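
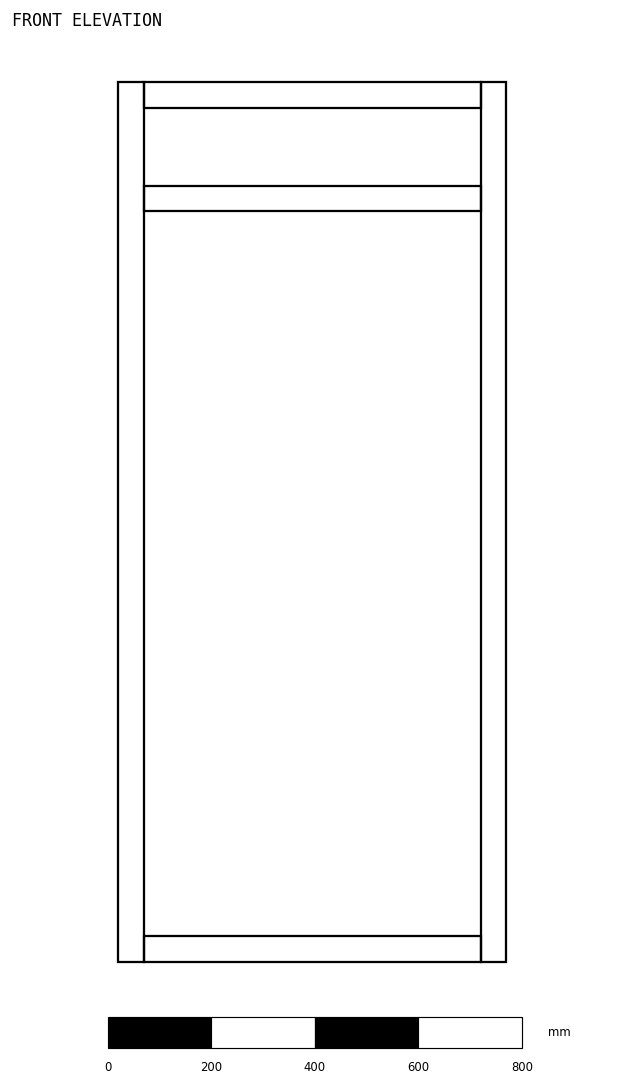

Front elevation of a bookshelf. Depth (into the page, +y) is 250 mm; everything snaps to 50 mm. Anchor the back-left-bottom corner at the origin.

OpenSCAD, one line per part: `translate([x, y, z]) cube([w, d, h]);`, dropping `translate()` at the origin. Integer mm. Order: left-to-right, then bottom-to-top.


cube([50, 250, 1700]);
translate([50, 0, 0]) cube([650, 250, 50]);
translate([50, 0, 1450]) cube([650, 250, 50]);
translate([50, 0, 1650]) cube([650, 250, 50]);
translate([700, 0, 0]) cube([50, 250, 1700]);


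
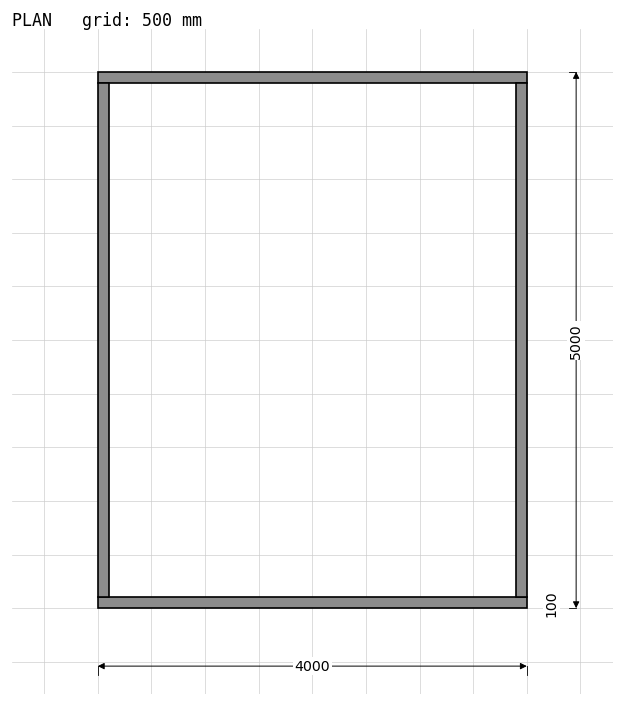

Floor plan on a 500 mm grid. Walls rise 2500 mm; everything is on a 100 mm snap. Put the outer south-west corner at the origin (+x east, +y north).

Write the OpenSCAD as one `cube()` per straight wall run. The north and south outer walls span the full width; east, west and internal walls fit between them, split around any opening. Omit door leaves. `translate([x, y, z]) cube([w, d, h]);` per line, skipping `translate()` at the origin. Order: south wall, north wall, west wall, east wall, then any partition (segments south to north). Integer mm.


cube([4000, 100, 2500]);
translate([0, 4900, 0]) cube([4000, 100, 2500]);
translate([0, 100, 0]) cube([100, 4800, 2500]);
translate([3900, 100, 0]) cube([100, 4800, 2500]);


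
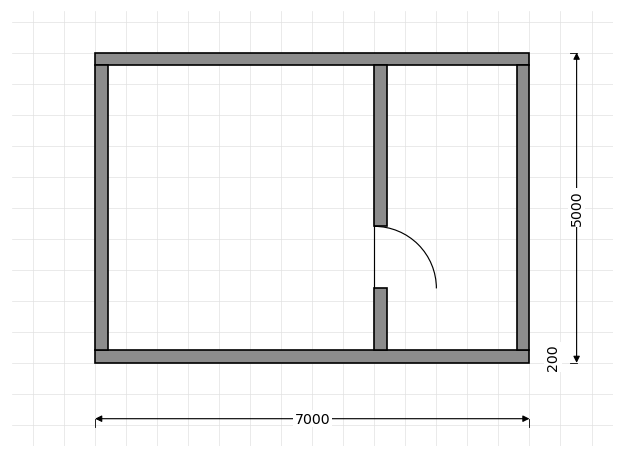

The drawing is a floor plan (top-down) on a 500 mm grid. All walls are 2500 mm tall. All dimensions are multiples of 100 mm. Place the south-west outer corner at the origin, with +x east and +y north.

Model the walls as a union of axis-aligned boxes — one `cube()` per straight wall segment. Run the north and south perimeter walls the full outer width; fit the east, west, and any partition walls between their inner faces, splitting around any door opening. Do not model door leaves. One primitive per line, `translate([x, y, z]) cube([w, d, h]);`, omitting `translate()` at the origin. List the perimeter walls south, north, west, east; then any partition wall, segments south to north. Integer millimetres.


cube([7000, 200, 2500]);
translate([0, 4800, 0]) cube([7000, 200, 2500]);
translate([0, 200, 0]) cube([200, 4600, 2500]);
translate([6800, 200, 0]) cube([200, 4600, 2500]);
translate([4500, 200, 0]) cube([200, 1000, 2500]);
translate([4500, 2200, 0]) cube([200, 2600, 2500]);


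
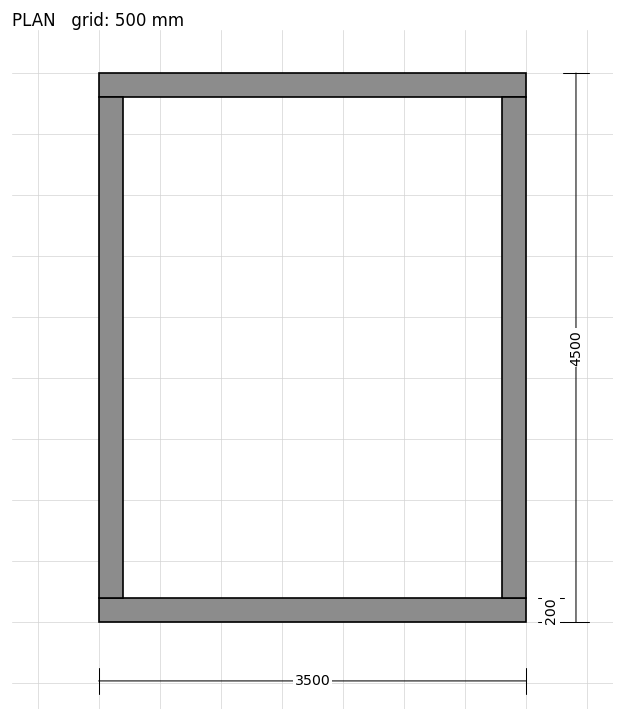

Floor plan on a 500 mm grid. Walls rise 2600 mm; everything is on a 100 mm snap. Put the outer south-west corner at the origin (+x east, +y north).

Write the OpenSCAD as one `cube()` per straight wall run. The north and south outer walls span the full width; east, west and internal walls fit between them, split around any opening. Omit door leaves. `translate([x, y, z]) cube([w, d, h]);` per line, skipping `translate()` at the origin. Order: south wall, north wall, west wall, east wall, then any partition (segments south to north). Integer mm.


cube([3500, 200, 2600]);
translate([0, 4300, 0]) cube([3500, 200, 2600]);
translate([0, 200, 0]) cube([200, 4100, 2600]);
translate([3300, 200, 0]) cube([200, 4100, 2600]);


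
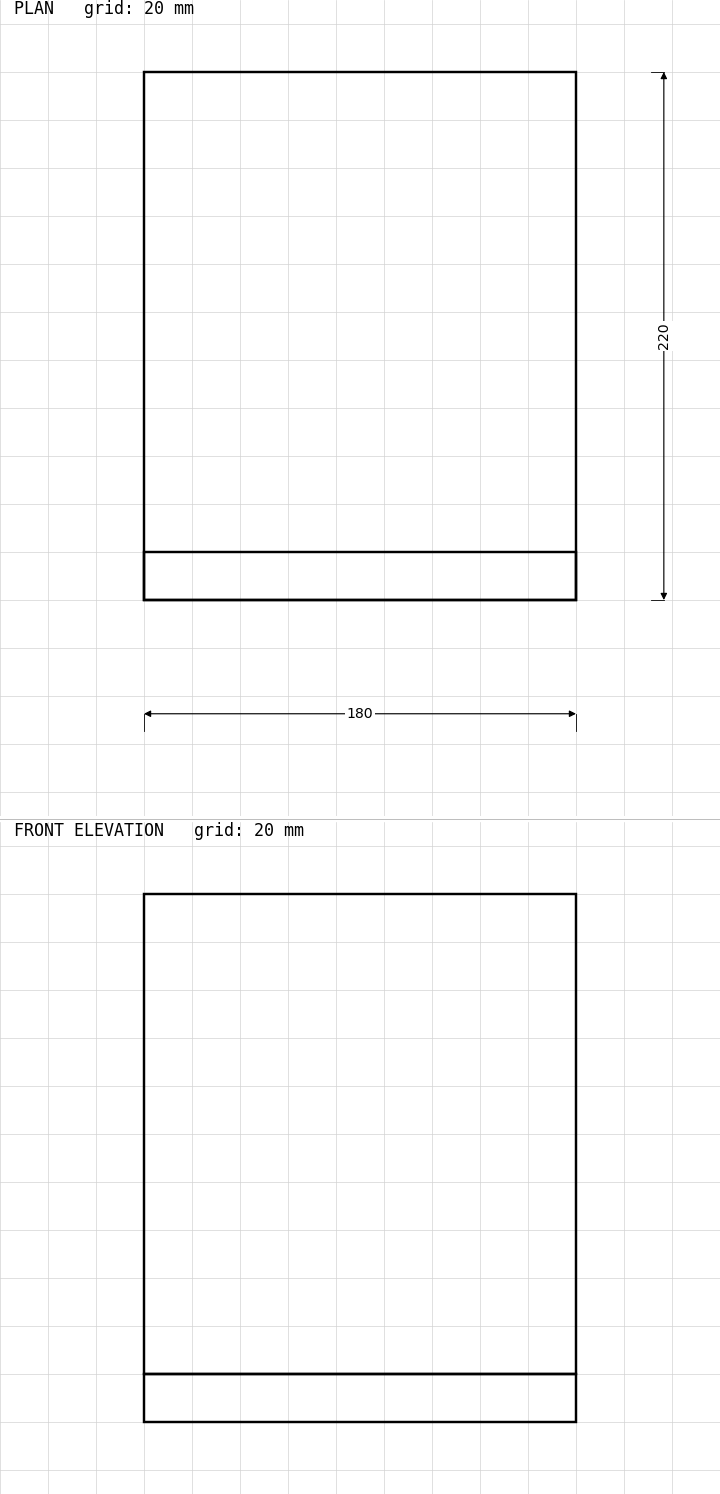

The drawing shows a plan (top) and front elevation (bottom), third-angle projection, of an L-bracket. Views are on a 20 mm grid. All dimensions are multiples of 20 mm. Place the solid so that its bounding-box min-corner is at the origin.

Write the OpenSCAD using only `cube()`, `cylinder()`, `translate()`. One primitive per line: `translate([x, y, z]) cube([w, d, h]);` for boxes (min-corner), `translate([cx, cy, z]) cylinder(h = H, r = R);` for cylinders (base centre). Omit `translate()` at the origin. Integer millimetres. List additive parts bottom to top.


cube([180, 220, 20]);
translate([0, 0, 20]) cube([180, 20, 200]);


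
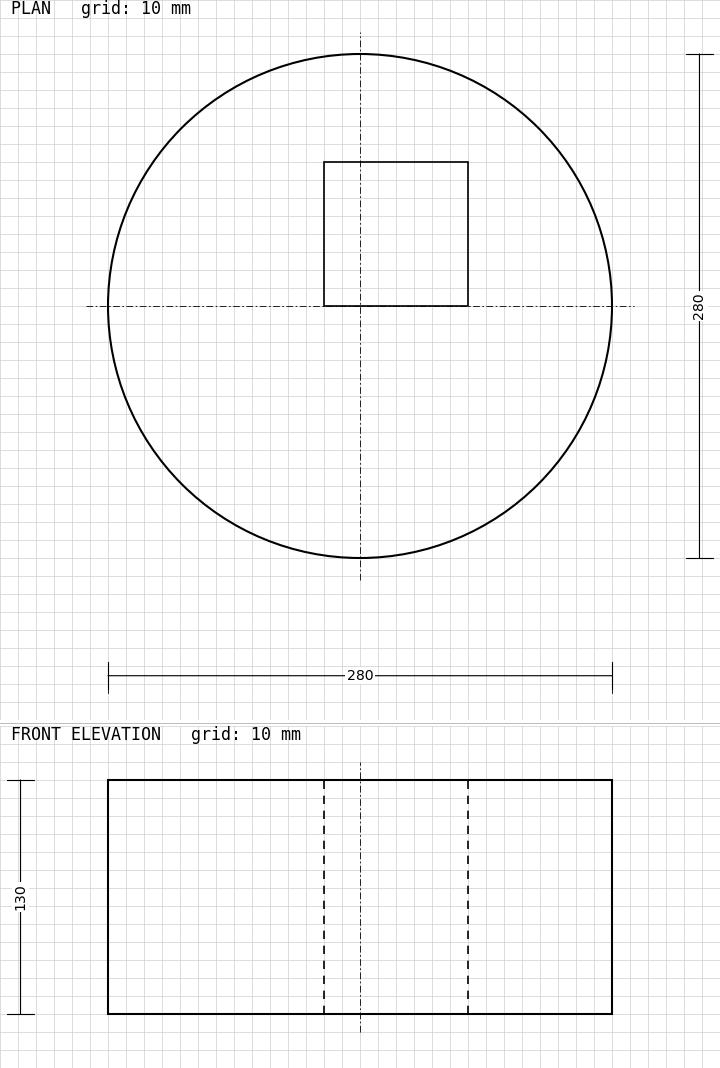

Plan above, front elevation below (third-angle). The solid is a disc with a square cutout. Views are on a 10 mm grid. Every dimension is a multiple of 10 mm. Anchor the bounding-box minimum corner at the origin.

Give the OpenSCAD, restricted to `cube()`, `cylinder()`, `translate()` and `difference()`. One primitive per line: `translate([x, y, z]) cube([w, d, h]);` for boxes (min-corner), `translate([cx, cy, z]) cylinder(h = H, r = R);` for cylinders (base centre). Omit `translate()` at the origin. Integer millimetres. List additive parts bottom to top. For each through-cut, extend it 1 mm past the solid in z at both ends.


difference() {
  translate([140, 140, 0]) cylinder(h = 130, r = 140);
  translate([120, 140, -1]) cube([80, 80, 132]);
}


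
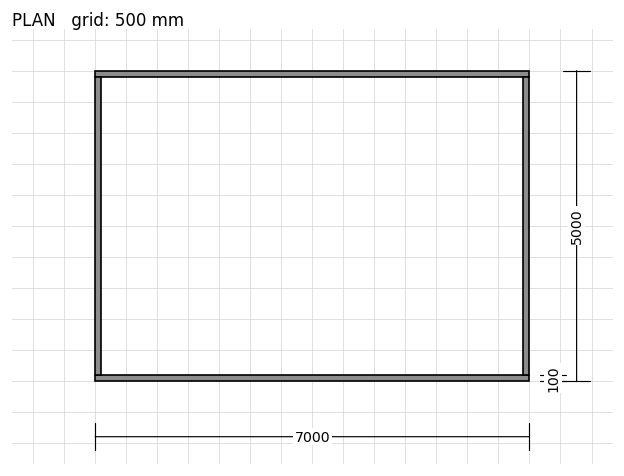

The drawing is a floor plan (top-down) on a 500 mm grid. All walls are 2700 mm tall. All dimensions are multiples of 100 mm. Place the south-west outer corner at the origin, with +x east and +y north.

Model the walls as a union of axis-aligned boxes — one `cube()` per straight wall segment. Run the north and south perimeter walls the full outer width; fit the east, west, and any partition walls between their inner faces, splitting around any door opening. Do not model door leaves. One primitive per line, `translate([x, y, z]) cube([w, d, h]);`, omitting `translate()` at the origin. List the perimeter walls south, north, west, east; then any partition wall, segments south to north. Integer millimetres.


cube([7000, 100, 2700]);
translate([0, 4900, 0]) cube([7000, 100, 2700]);
translate([0, 100, 0]) cube([100, 4800, 2700]);
translate([6900, 100, 0]) cube([100, 4800, 2700]);


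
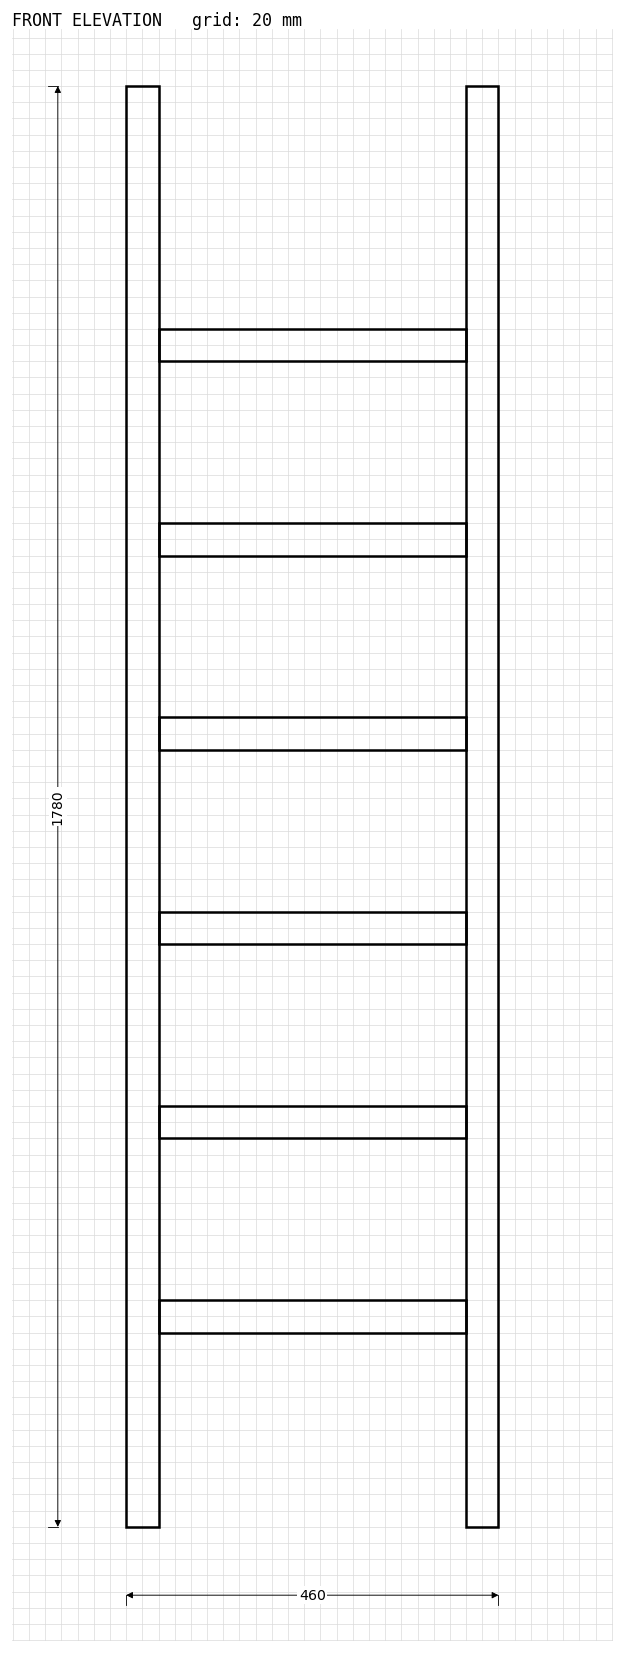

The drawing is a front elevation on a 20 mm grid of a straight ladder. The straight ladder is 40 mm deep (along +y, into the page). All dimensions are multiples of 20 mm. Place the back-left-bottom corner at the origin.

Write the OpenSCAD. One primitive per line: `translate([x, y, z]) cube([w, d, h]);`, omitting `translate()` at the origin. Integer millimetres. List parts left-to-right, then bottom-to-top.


cube([40, 40, 1780]);
translate([40, 0, 240]) cube([380, 40, 40]);
translate([40, 0, 480]) cube([380, 40, 40]);
translate([40, 0, 720]) cube([380, 40, 40]);
translate([40, 0, 960]) cube([380, 40, 40]);
translate([40, 0, 1200]) cube([380, 40, 40]);
translate([40, 0, 1440]) cube([380, 40, 40]);
translate([420, 0, 0]) cube([40, 40, 1780]);


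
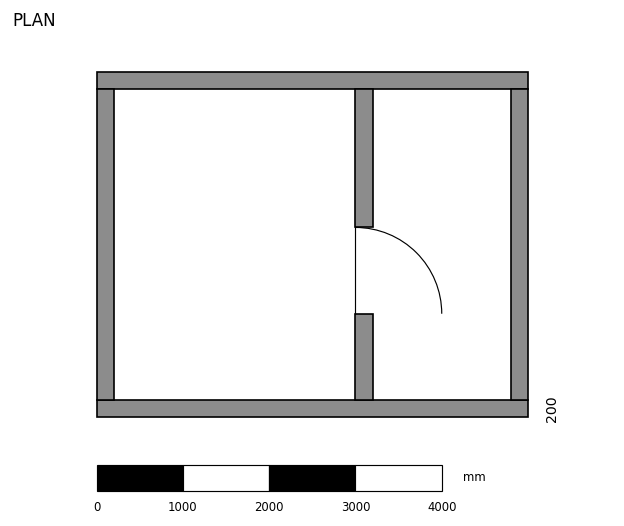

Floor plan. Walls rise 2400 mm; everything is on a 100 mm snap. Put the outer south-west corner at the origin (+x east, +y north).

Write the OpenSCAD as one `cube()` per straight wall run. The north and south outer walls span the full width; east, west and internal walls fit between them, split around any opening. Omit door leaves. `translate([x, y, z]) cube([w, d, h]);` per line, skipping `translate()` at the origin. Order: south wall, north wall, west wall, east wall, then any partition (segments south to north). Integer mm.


cube([5000, 200, 2400]);
translate([0, 3800, 0]) cube([5000, 200, 2400]);
translate([0, 200, 0]) cube([200, 3600, 2400]);
translate([4800, 200, 0]) cube([200, 3600, 2400]);
translate([3000, 200, 0]) cube([200, 1000, 2400]);
translate([3000, 2200, 0]) cube([200, 1600, 2400]);


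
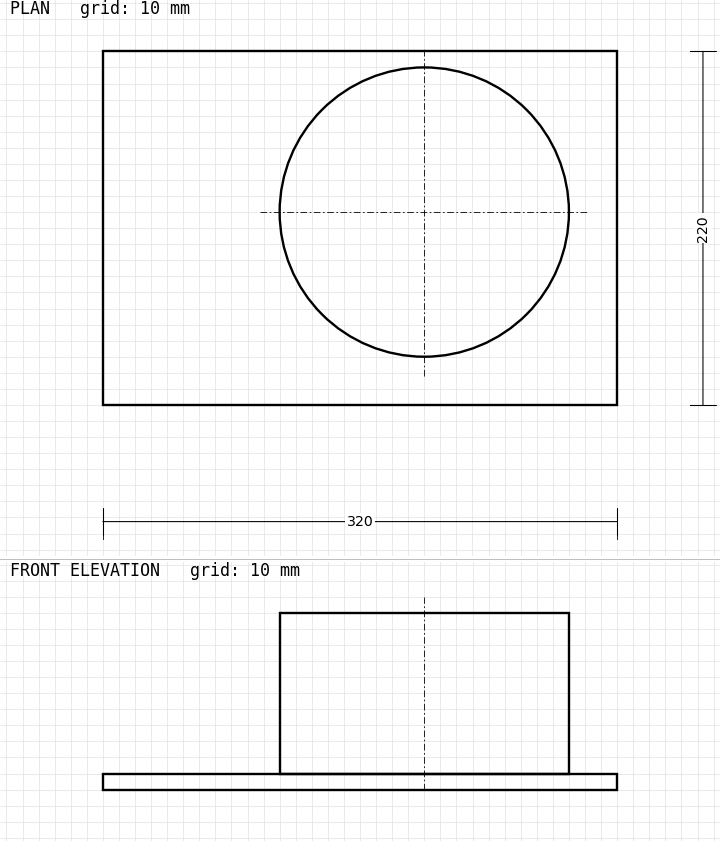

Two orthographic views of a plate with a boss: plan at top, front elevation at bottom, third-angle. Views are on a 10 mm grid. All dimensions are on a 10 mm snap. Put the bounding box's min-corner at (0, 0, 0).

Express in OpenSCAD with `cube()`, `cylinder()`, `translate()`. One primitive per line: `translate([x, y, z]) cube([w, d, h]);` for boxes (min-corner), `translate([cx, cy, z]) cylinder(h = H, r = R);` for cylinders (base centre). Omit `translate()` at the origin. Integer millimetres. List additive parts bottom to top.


cube([320, 220, 10]);
translate([200, 120, 10]) cylinder(h = 100, r = 90);


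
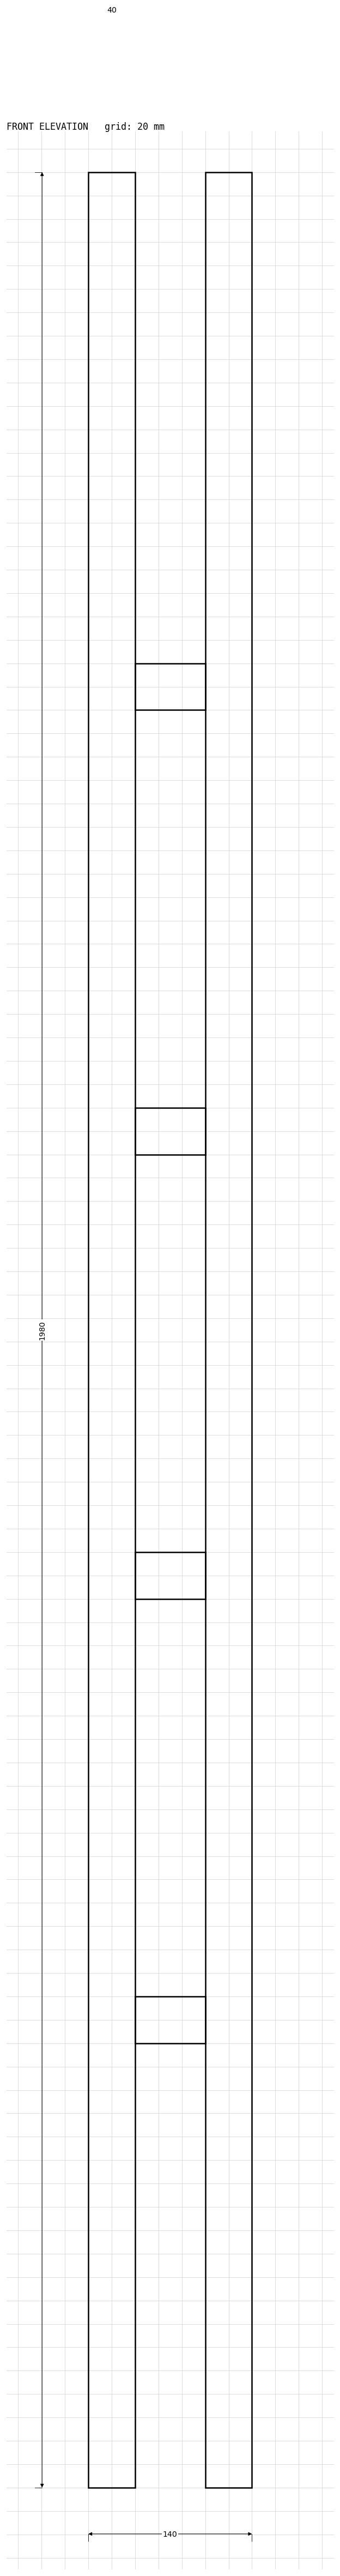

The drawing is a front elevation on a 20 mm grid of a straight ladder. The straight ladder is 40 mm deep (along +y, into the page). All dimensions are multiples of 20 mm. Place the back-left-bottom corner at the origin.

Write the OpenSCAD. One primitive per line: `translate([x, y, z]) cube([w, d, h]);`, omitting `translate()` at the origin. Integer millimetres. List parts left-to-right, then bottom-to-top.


cube([40, 40, 1980]);
translate([40, 0, 380]) cube([60, 40, 40]);
translate([40, 0, 760]) cube([60, 40, 40]);
translate([40, 0, 1140]) cube([60, 40, 40]);
translate([40, 0, 1520]) cube([60, 40, 40]);
translate([100, 0, 0]) cube([40, 40, 1980]);


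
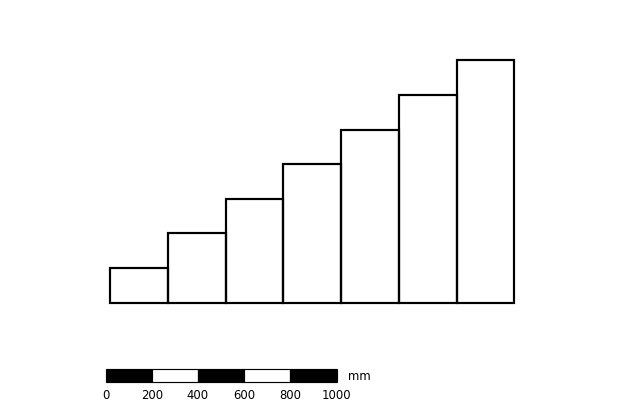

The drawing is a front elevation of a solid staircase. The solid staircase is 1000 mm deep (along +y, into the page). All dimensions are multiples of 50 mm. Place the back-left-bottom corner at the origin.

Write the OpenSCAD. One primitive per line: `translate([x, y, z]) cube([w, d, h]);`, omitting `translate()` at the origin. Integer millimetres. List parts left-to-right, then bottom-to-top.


cube([250, 1000, 150]);
translate([250, 0, 0]) cube([250, 1000, 300]);
translate([500, 0, 0]) cube([250, 1000, 450]);
translate([750, 0, 0]) cube([250, 1000, 600]);
translate([1000, 0, 0]) cube([250, 1000, 750]);
translate([1250, 0, 0]) cube([250, 1000, 900]);
translate([1500, 0, 0]) cube([250, 1000, 1050]);


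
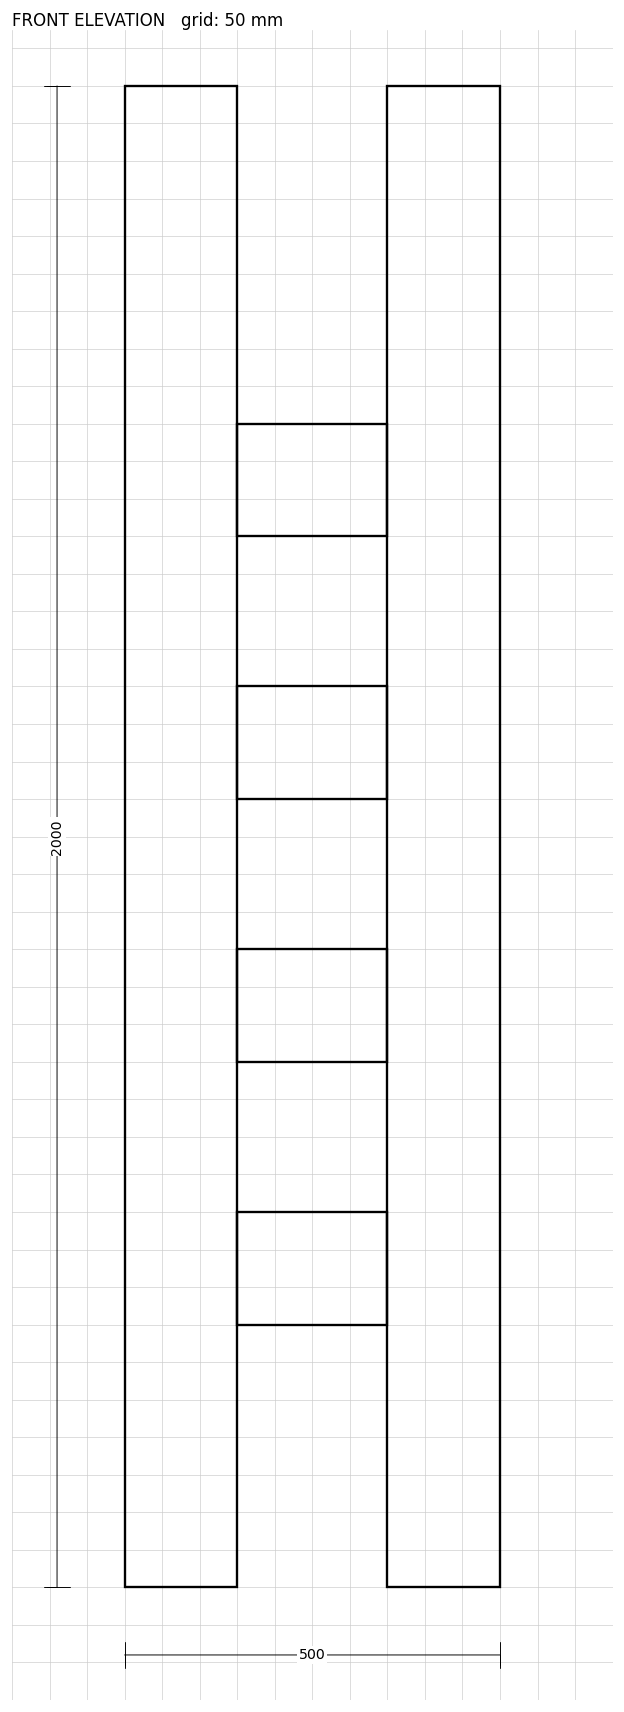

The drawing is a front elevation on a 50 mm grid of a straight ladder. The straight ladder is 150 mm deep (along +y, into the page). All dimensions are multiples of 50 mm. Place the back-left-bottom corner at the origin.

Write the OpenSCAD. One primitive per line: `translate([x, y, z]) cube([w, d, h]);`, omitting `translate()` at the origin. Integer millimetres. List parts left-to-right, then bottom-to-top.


cube([150, 150, 2000]);
translate([150, 0, 350]) cube([200, 150, 150]);
translate([150, 0, 700]) cube([200, 150, 150]);
translate([150, 0, 1050]) cube([200, 150, 150]);
translate([150, 0, 1400]) cube([200, 150, 150]);
translate([350, 0, 0]) cube([150, 150, 2000]);


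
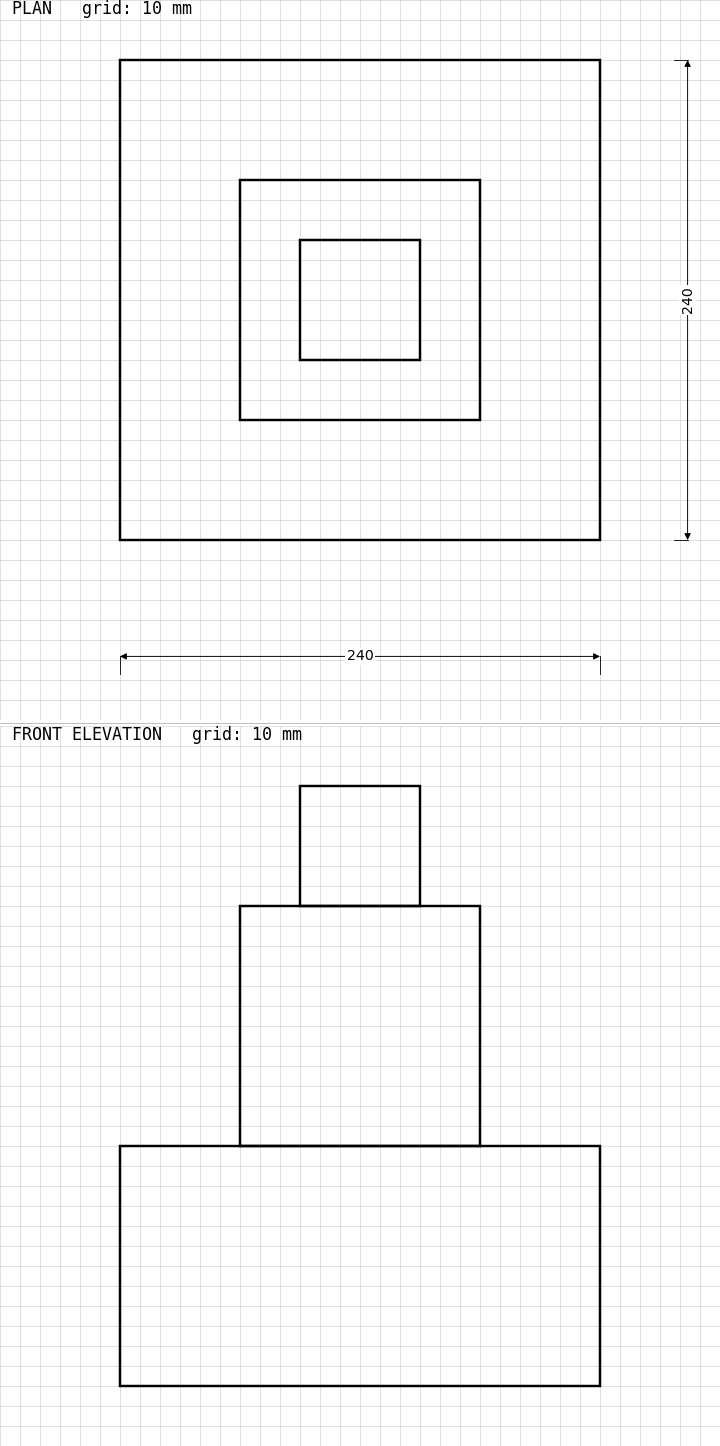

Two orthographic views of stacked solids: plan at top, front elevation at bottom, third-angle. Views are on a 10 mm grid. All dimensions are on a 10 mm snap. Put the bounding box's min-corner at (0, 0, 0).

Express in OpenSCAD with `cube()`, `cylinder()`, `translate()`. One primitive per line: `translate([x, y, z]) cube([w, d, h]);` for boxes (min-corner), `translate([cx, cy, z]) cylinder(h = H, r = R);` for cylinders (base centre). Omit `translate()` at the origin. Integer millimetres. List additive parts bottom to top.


cube([240, 240, 120]);
translate([60, 60, 120]) cube([120, 120, 120]);
translate([90, 90, 240]) cube([60, 60, 60]);


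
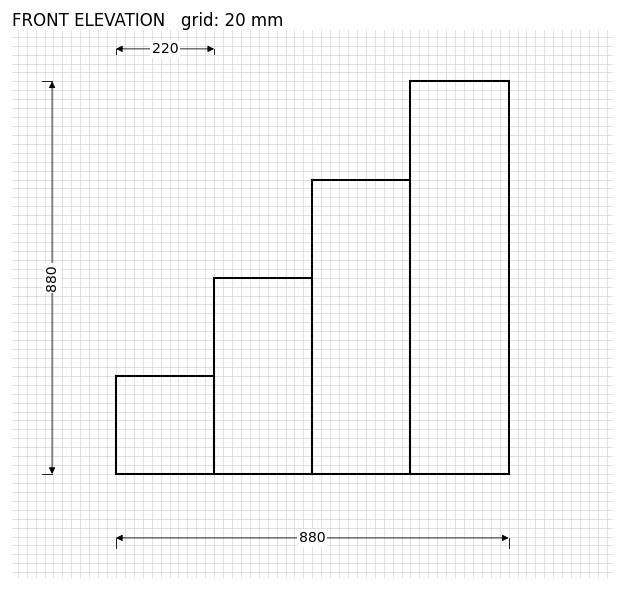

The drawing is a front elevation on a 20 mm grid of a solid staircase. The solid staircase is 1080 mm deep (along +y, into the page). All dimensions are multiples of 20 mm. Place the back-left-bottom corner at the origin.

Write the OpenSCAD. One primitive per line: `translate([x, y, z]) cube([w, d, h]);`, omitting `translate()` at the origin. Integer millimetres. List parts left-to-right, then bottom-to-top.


cube([220, 1080, 220]);
translate([220, 0, 0]) cube([220, 1080, 440]);
translate([440, 0, 0]) cube([220, 1080, 660]);
translate([660, 0, 0]) cube([220, 1080, 880]);


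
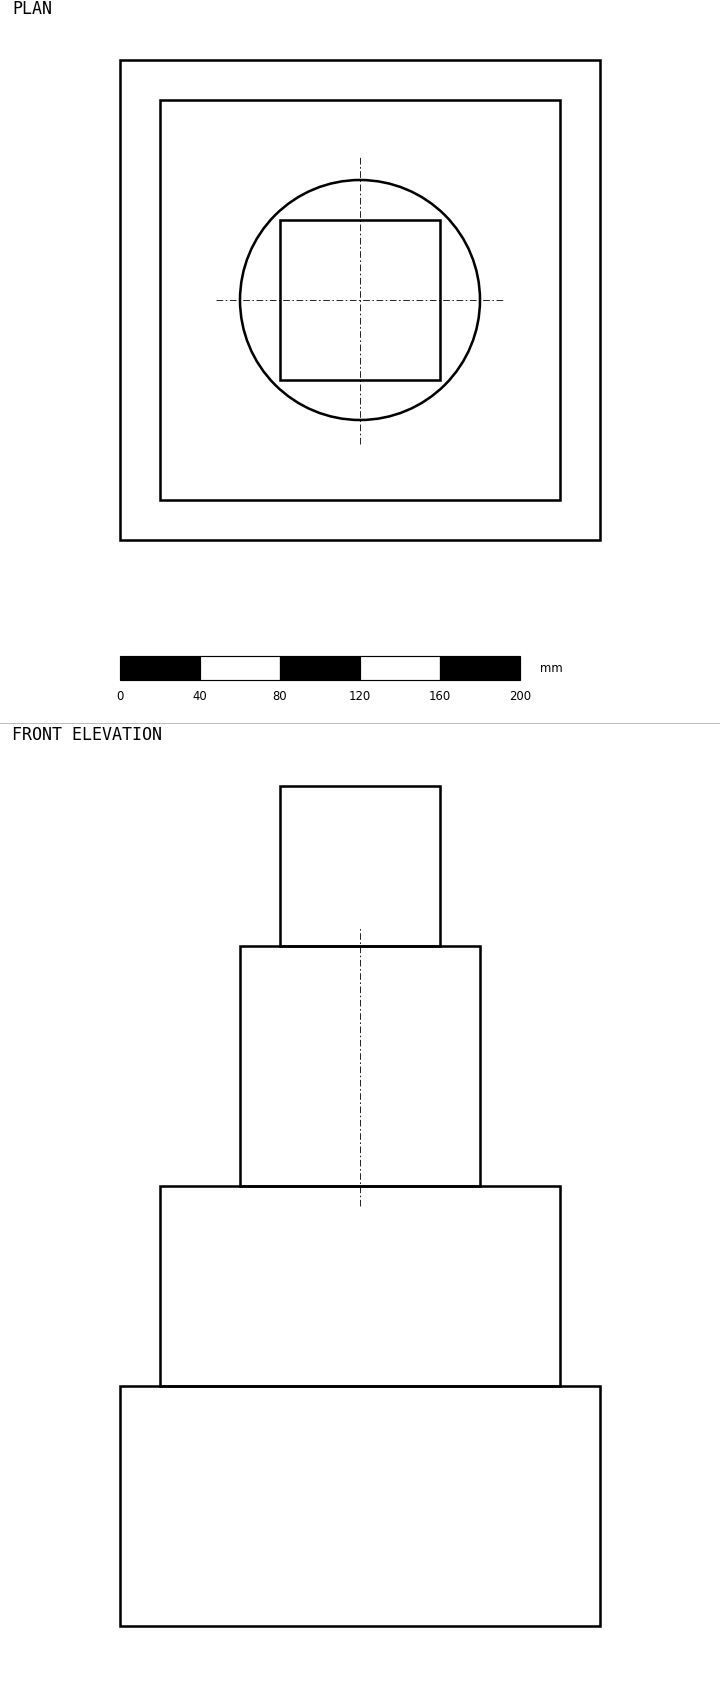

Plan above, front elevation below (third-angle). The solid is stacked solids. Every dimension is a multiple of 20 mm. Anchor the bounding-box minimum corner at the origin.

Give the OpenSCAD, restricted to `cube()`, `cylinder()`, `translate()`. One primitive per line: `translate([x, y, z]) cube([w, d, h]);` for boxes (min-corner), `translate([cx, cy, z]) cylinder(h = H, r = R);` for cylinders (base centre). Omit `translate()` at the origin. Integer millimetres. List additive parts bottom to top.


cube([240, 240, 120]);
translate([20, 20, 120]) cube([200, 200, 100]);
translate([120, 120, 220]) cylinder(h = 120, r = 60);
translate([80, 80, 340]) cube([80, 80, 80]);


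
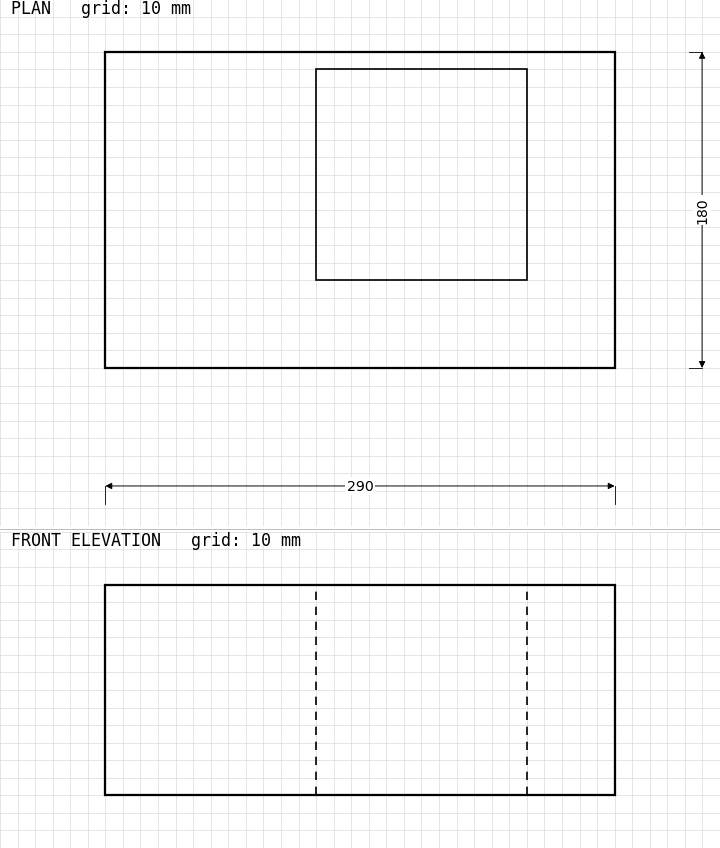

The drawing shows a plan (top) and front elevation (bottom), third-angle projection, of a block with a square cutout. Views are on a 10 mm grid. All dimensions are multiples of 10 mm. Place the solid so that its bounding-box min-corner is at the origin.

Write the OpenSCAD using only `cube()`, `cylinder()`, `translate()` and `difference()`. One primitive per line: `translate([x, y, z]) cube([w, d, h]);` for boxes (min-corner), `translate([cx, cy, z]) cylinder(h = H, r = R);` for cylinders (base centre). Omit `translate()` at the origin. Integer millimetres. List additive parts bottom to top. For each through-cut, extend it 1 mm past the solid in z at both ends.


difference() {
  cube([290, 180, 120]);
  translate([120, 50, -1]) cube([120, 120, 122]);
}


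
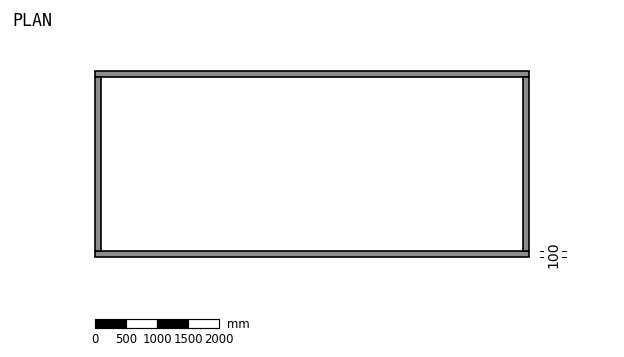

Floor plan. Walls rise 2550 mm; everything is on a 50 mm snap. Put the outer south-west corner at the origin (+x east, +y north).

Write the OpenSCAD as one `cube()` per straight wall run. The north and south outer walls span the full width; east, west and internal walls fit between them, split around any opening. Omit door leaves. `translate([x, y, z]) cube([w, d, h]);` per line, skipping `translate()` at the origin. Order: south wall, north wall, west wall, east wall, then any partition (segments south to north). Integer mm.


cube([7000, 100, 2550]);
translate([0, 2900, 0]) cube([7000, 100, 2550]);
translate([0, 100, 0]) cube([100, 2800, 2550]);
translate([6900, 100, 0]) cube([100, 2800, 2550]);


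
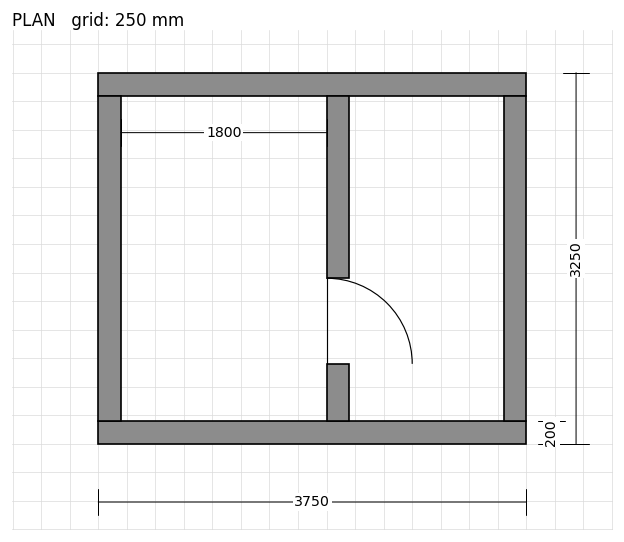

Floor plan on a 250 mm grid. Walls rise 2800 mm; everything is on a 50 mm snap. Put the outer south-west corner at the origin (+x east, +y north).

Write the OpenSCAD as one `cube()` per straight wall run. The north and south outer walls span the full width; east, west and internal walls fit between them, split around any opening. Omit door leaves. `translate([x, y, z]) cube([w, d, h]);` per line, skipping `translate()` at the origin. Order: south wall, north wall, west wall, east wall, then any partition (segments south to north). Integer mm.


cube([3750, 200, 2800]);
translate([0, 3050, 0]) cube([3750, 200, 2800]);
translate([0, 200, 0]) cube([200, 2850, 2800]);
translate([3550, 200, 0]) cube([200, 2850, 2800]);
translate([2000, 200, 0]) cube([200, 500, 2800]);
translate([2000, 1450, 0]) cube([200, 1600, 2800]);


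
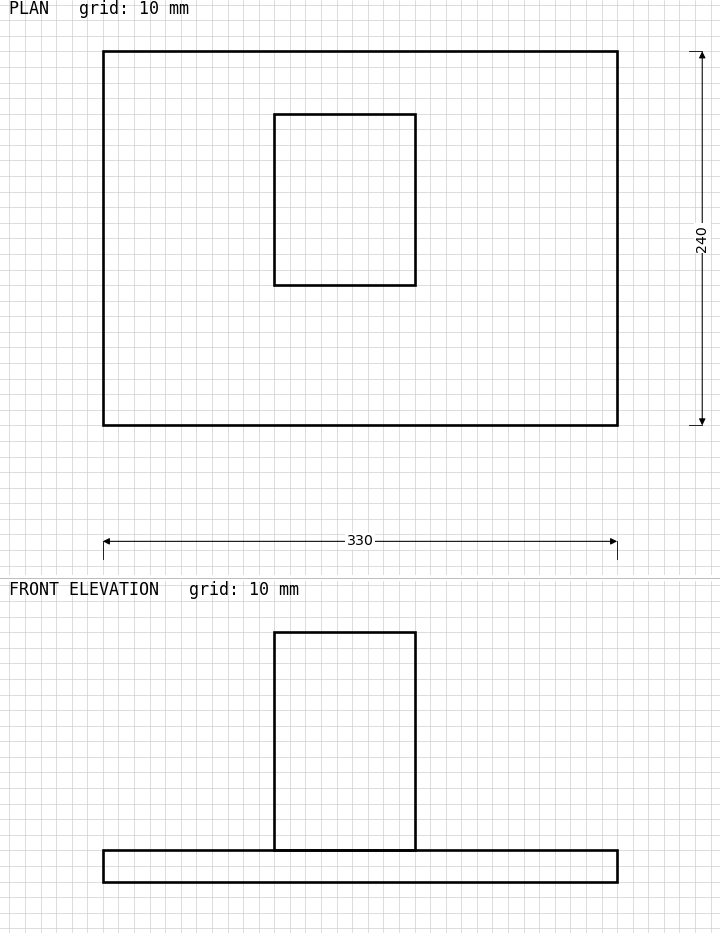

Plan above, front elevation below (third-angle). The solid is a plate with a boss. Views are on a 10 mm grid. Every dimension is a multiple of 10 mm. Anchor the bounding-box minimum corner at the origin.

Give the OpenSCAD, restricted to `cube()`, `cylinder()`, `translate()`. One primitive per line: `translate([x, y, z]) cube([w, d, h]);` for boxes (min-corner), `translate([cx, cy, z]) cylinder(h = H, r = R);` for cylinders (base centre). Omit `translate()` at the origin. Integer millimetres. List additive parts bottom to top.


cube([330, 240, 20]);
translate([110, 90, 20]) cube([90, 110, 140]);


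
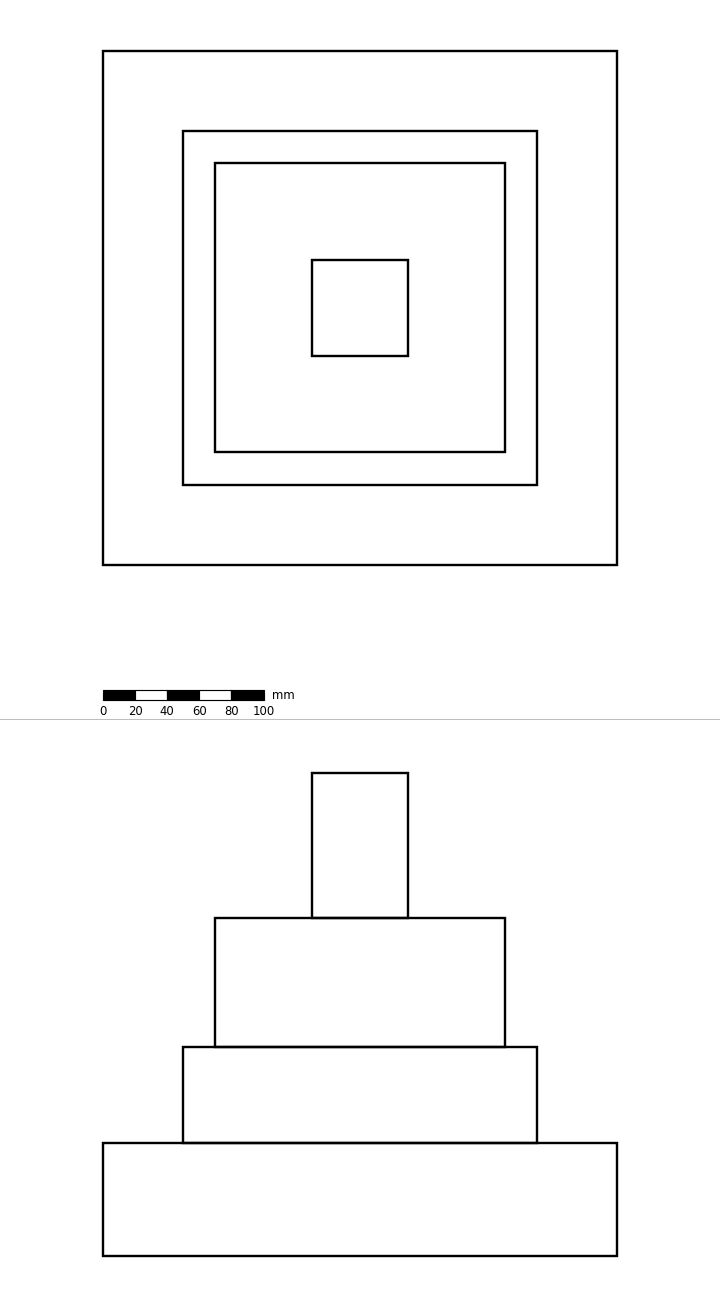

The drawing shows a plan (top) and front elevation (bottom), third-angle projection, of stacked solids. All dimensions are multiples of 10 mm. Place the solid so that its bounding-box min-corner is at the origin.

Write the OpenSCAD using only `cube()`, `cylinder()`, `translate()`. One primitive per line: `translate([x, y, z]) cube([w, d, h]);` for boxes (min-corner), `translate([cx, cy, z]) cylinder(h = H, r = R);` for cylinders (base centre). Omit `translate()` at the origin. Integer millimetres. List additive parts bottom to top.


cube([320, 320, 70]);
translate([50, 50, 70]) cube([220, 220, 60]);
translate([70, 70, 130]) cube([180, 180, 80]);
translate([130, 130, 210]) cube([60, 60, 90]);


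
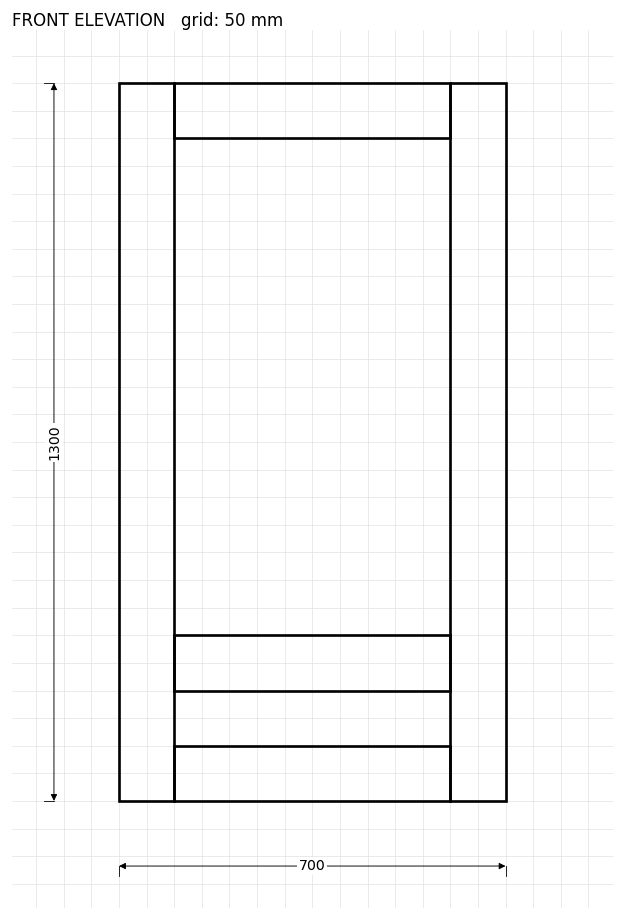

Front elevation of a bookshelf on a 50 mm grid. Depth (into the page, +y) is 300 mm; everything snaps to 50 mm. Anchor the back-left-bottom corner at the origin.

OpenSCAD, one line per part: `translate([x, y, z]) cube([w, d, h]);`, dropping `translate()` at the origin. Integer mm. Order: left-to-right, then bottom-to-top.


cube([100, 300, 1300]);
translate([100, 0, 0]) cube([500, 300, 100]);
translate([100, 0, 200]) cube([500, 300, 100]);
translate([100, 0, 1200]) cube([500, 300, 100]);
translate([600, 0, 0]) cube([100, 300, 1300]);


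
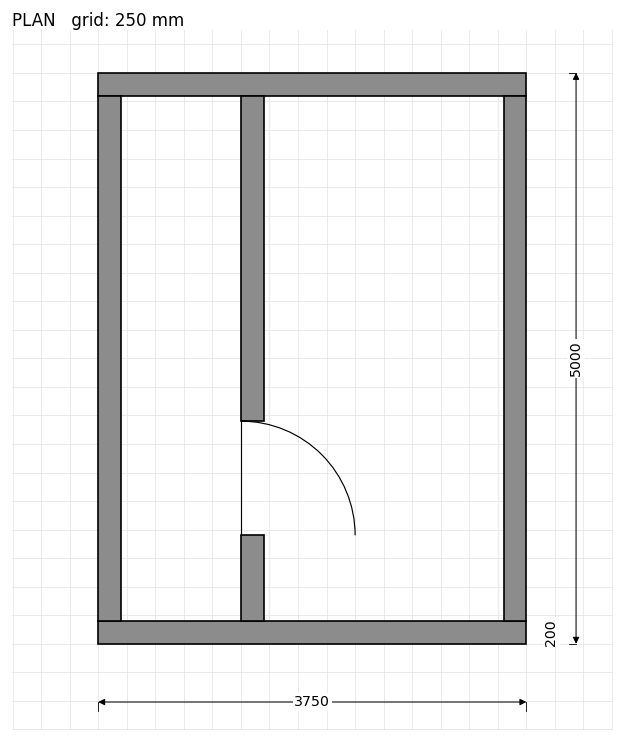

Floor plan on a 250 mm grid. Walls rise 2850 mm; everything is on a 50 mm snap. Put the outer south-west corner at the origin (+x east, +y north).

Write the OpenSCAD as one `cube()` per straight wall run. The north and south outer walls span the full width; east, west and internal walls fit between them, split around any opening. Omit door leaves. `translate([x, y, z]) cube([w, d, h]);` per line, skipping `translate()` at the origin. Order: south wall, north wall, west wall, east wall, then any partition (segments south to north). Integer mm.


cube([3750, 200, 2850]);
translate([0, 4800, 0]) cube([3750, 200, 2850]);
translate([0, 200, 0]) cube([200, 4600, 2850]);
translate([3550, 200, 0]) cube([200, 4600, 2850]);
translate([1250, 200, 0]) cube([200, 750, 2850]);
translate([1250, 1950, 0]) cube([200, 2850, 2850]);


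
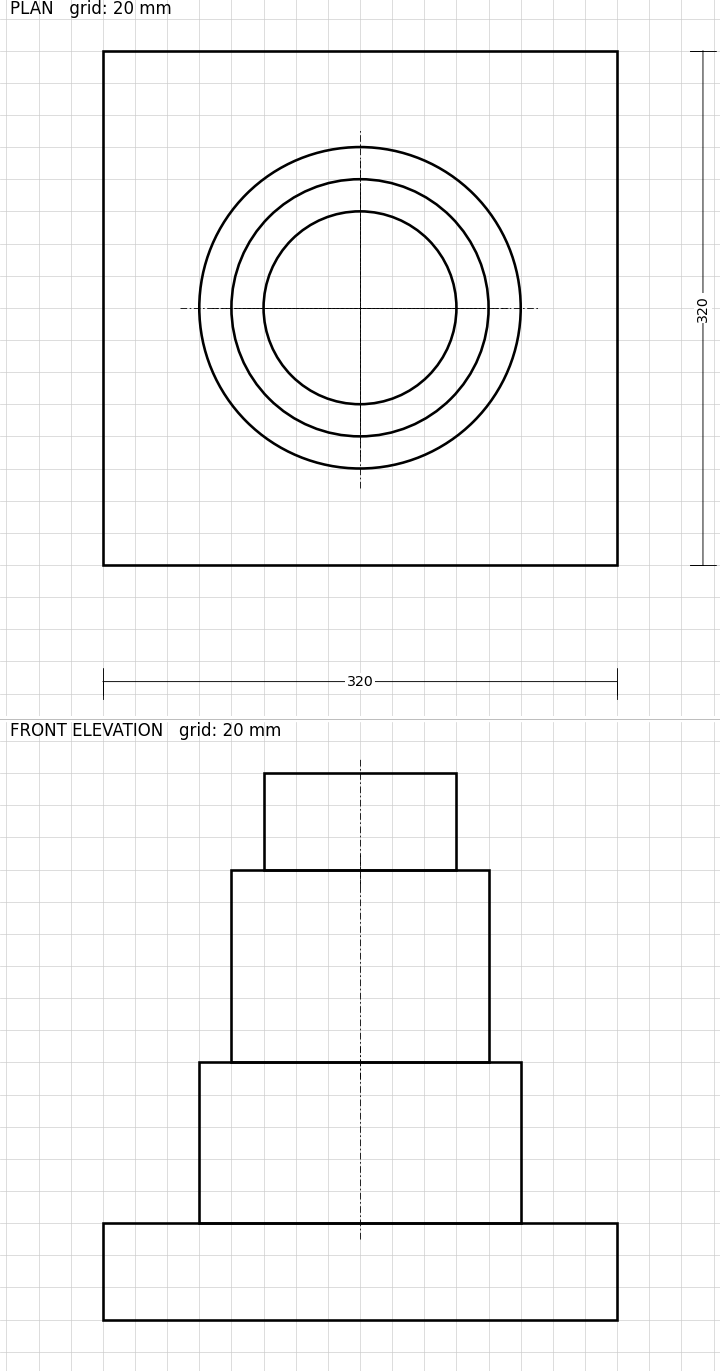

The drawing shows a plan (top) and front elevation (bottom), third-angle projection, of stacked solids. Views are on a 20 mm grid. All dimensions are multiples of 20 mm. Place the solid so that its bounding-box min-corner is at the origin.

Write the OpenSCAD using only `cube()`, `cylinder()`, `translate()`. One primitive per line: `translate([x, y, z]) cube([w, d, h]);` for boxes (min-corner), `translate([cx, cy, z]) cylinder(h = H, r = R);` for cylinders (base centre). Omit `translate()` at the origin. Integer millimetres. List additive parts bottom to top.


cube([320, 320, 60]);
translate([160, 160, 60]) cylinder(h = 100, r = 100);
translate([160, 160, 160]) cylinder(h = 120, r = 80);
translate([160, 160, 280]) cylinder(h = 60, r = 60);


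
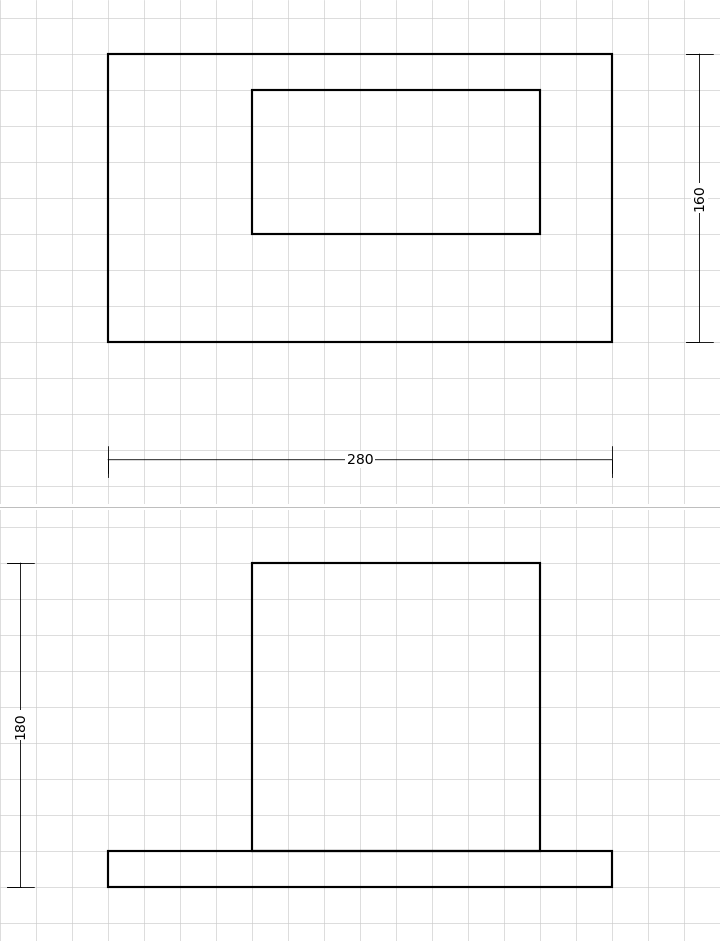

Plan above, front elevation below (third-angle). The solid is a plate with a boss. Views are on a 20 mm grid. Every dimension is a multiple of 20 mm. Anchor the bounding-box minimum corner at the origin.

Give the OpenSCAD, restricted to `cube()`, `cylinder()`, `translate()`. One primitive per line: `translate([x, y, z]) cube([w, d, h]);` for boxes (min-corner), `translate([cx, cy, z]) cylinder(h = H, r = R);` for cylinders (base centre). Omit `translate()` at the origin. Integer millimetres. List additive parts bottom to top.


cube([280, 160, 20]);
translate([80, 60, 20]) cube([160, 80, 160]);


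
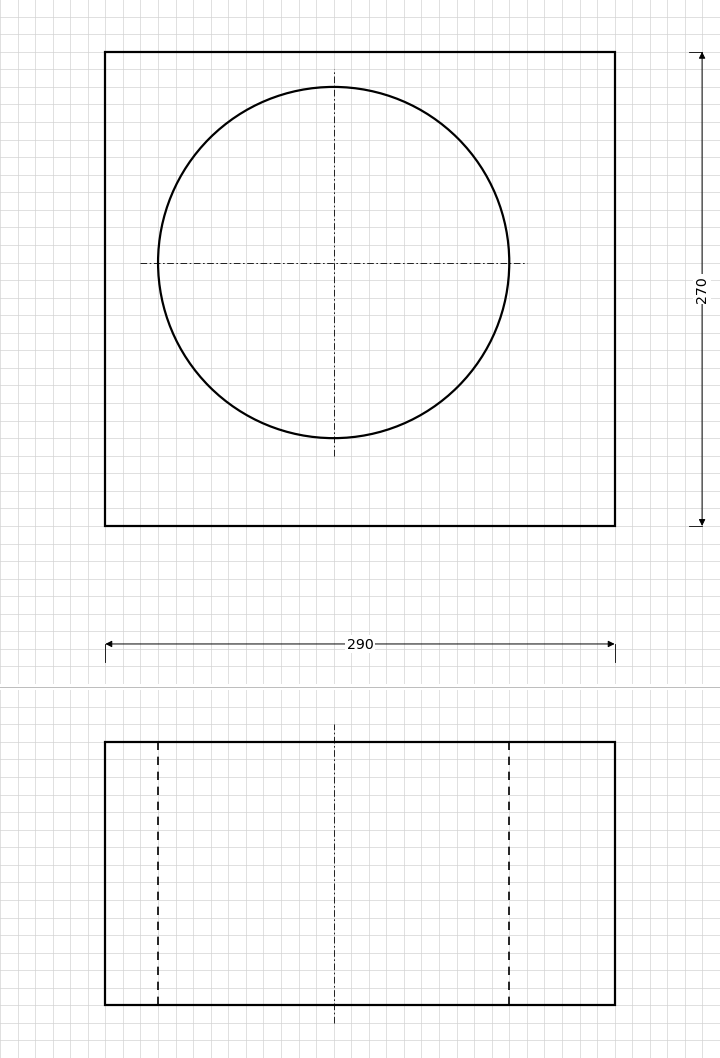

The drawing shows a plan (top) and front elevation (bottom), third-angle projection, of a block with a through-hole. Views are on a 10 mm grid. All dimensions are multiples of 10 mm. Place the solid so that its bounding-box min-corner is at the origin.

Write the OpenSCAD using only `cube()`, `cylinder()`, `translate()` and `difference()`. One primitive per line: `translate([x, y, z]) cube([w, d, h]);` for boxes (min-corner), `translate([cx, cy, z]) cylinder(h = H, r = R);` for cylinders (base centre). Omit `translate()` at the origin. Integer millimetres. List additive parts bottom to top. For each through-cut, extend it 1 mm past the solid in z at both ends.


difference() {
  cube([290, 270, 150]);
  translate([130, 150, -1]) cylinder(h = 152, r = 100);
}


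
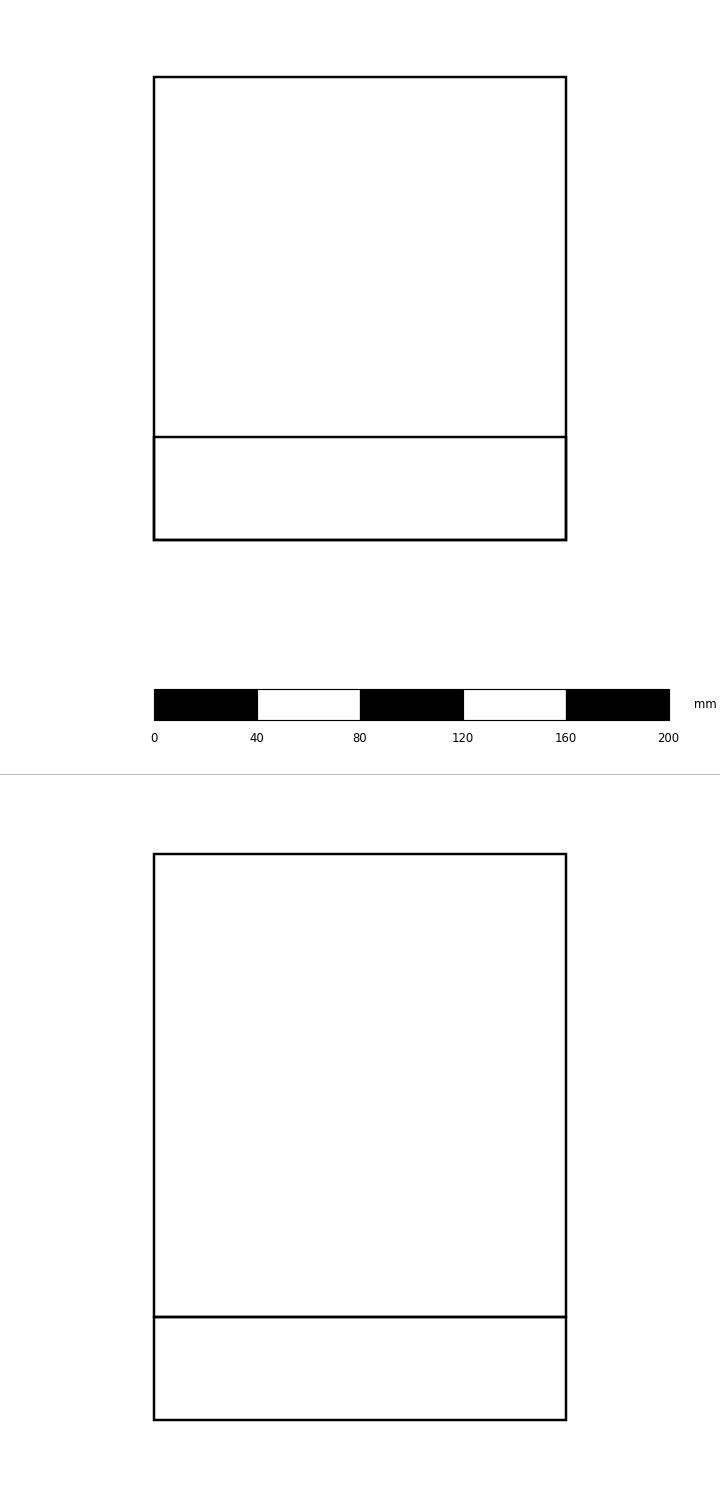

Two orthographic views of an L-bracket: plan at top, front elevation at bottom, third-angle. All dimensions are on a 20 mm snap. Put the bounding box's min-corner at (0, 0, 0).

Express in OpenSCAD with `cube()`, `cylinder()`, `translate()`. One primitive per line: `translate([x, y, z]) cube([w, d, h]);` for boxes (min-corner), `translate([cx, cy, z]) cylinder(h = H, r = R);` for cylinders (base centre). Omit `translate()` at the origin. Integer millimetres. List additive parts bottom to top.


cube([160, 180, 40]);
translate([0, 0, 40]) cube([160, 40, 180]);


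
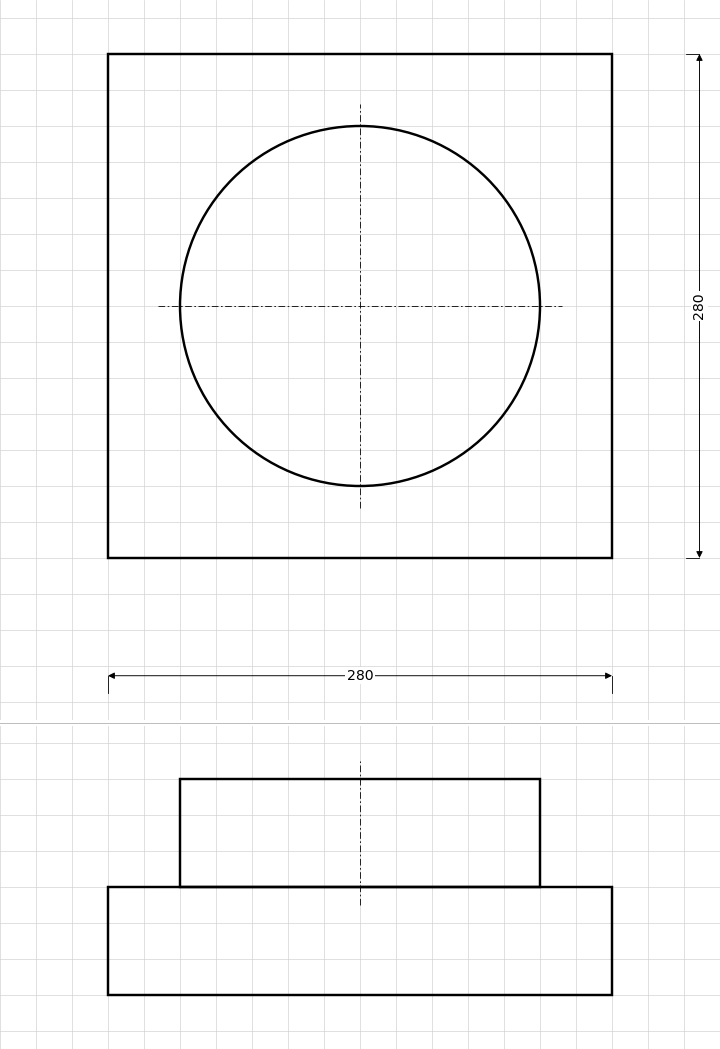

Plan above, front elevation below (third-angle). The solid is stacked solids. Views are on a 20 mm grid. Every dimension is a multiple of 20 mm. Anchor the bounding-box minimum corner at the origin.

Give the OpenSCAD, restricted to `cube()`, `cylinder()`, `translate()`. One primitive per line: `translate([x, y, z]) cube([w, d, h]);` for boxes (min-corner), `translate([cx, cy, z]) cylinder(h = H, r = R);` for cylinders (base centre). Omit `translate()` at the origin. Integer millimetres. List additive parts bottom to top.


cube([280, 280, 60]);
translate([140, 140, 60]) cylinder(h = 60, r = 100);


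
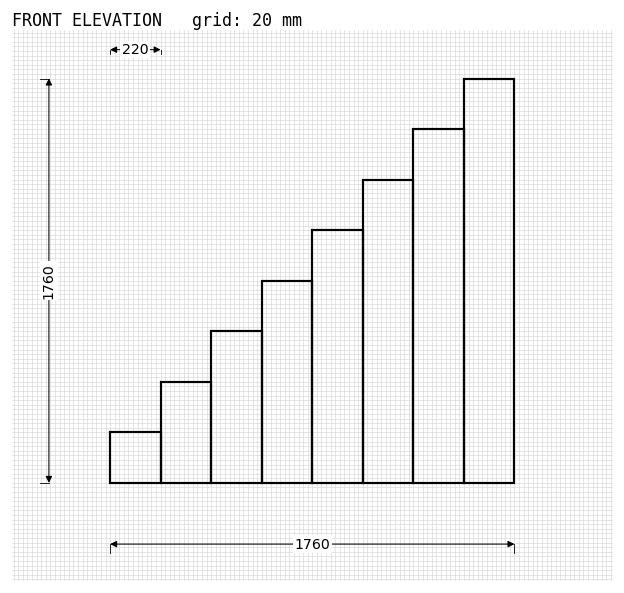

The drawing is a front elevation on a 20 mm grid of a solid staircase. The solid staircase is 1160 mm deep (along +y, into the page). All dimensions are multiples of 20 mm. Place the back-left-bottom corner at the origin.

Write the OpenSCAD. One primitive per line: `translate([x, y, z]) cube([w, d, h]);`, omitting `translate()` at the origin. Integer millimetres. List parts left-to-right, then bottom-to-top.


cube([220, 1160, 220]);
translate([220, 0, 0]) cube([220, 1160, 440]);
translate([440, 0, 0]) cube([220, 1160, 660]);
translate([660, 0, 0]) cube([220, 1160, 880]);
translate([880, 0, 0]) cube([220, 1160, 1100]);
translate([1100, 0, 0]) cube([220, 1160, 1320]);
translate([1320, 0, 0]) cube([220, 1160, 1540]);
translate([1540, 0, 0]) cube([220, 1160, 1760]);


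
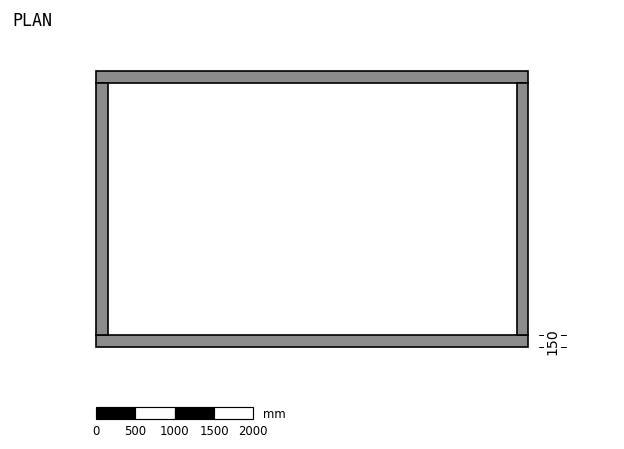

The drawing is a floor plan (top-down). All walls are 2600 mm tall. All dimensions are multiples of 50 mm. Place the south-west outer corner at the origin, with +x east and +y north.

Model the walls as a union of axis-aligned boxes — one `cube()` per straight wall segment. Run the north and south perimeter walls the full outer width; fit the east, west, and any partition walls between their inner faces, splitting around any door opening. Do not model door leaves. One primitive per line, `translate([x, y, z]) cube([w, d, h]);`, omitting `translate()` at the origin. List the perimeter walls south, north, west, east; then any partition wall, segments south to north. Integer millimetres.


cube([5500, 150, 2600]);
translate([0, 3350, 0]) cube([5500, 150, 2600]);
translate([0, 150, 0]) cube([150, 3200, 2600]);
translate([5350, 150, 0]) cube([150, 3200, 2600]);


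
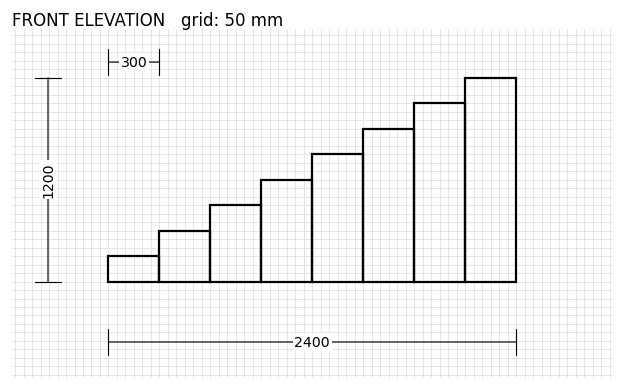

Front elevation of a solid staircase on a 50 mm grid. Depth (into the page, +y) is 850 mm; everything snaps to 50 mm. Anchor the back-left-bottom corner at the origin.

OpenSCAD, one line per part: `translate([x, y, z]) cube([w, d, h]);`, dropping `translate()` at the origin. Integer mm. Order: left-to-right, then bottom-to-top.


cube([300, 850, 150]);
translate([300, 0, 0]) cube([300, 850, 300]);
translate([600, 0, 0]) cube([300, 850, 450]);
translate([900, 0, 0]) cube([300, 850, 600]);
translate([1200, 0, 0]) cube([300, 850, 750]);
translate([1500, 0, 0]) cube([300, 850, 900]);
translate([1800, 0, 0]) cube([300, 850, 1050]);
translate([2100, 0, 0]) cube([300, 850, 1200]);


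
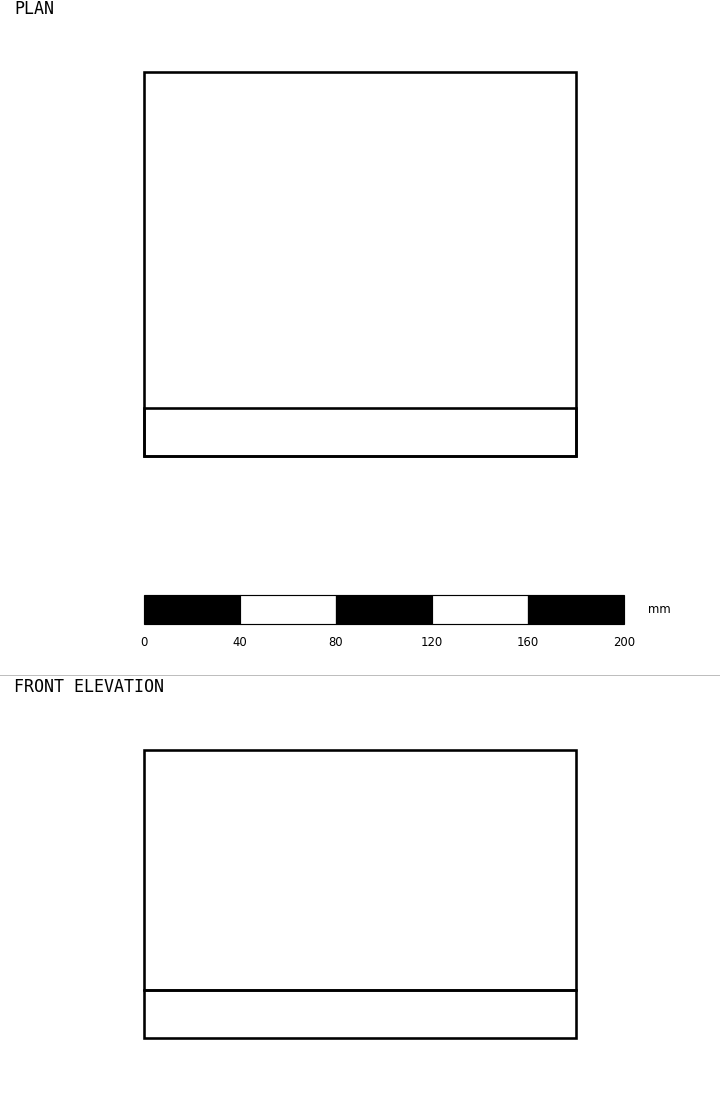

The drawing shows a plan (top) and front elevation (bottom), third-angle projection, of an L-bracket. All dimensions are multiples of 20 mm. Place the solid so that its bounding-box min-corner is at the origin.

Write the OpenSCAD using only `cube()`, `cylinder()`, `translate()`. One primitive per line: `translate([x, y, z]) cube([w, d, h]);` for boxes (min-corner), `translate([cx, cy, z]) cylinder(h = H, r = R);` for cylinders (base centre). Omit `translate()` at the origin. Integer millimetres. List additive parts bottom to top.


cube([180, 160, 20]);
translate([0, 0, 20]) cube([180, 20, 100]);


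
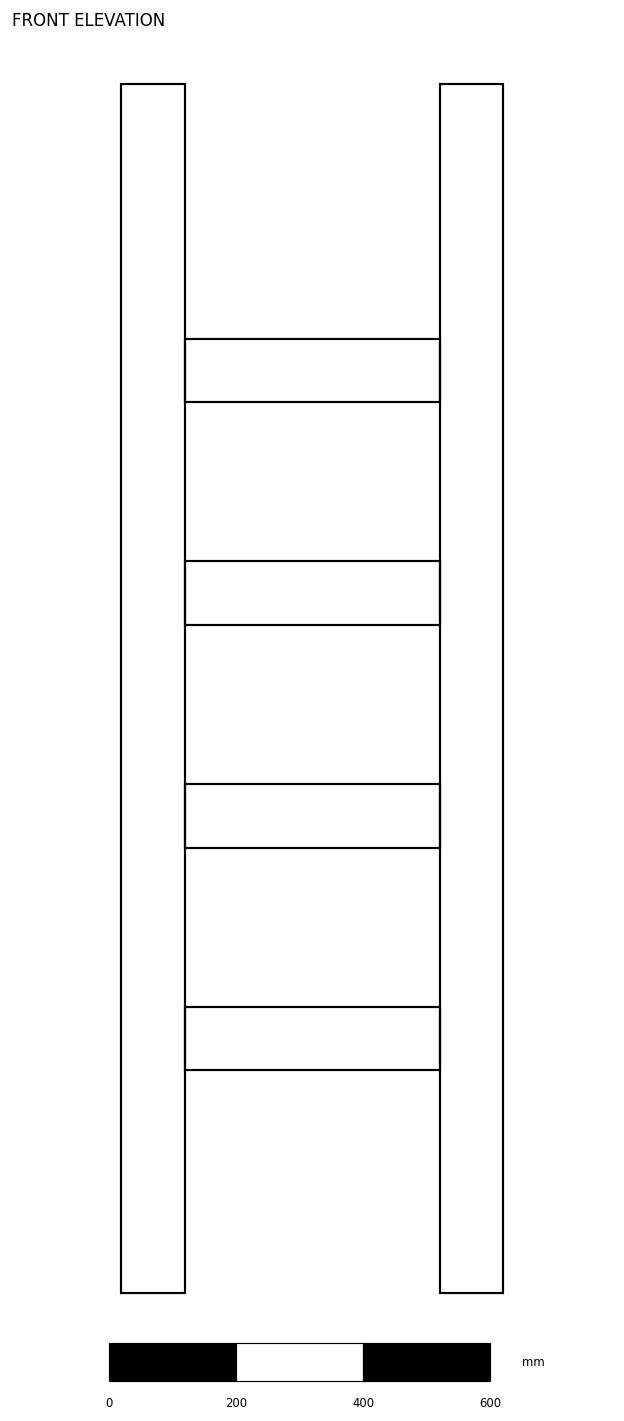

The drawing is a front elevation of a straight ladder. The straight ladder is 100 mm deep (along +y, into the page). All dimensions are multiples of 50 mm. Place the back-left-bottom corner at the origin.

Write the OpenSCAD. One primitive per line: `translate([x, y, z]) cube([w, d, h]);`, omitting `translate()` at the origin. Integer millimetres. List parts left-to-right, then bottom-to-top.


cube([100, 100, 1900]);
translate([100, 0, 350]) cube([400, 100, 100]);
translate([100, 0, 700]) cube([400, 100, 100]);
translate([100, 0, 1050]) cube([400, 100, 100]);
translate([100, 0, 1400]) cube([400, 100, 100]);
translate([500, 0, 0]) cube([100, 100, 1900]);


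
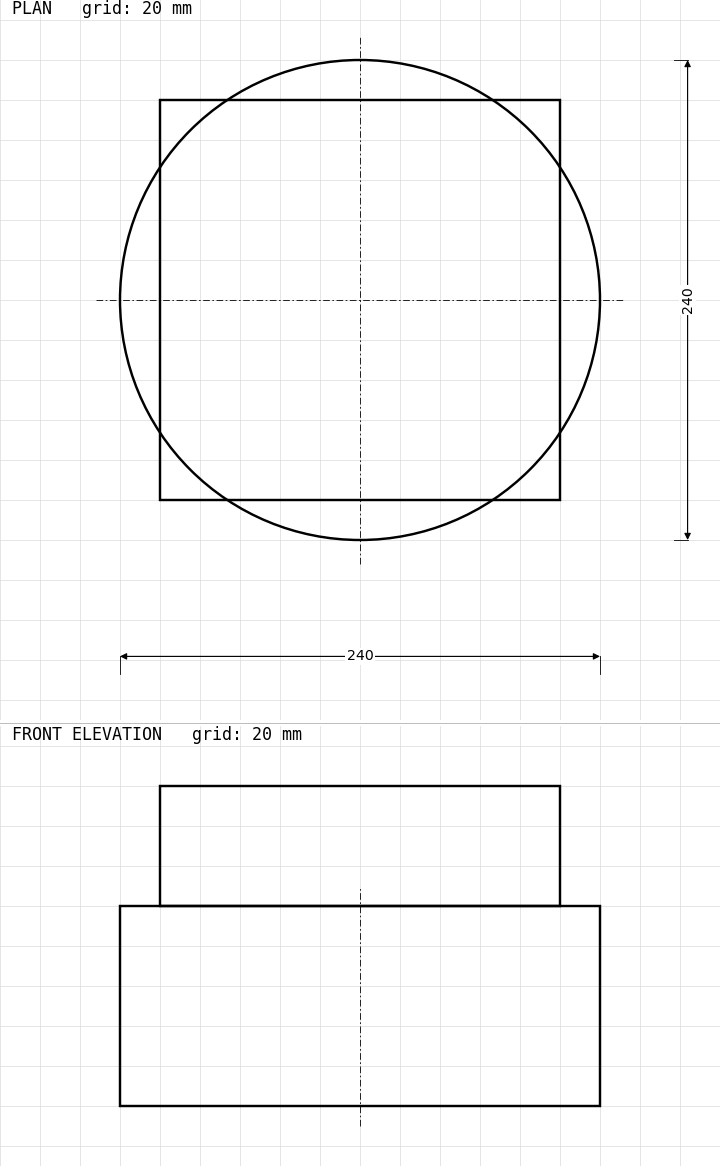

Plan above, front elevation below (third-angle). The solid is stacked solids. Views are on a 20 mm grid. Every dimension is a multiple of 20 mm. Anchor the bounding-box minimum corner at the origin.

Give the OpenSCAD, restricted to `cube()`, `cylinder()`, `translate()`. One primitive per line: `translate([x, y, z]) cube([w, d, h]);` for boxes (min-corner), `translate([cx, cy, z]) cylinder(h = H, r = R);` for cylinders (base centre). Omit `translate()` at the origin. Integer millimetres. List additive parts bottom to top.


translate([120, 120, 0]) cylinder(h = 100, r = 120);
translate([20, 20, 100]) cube([200, 200, 60]);
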